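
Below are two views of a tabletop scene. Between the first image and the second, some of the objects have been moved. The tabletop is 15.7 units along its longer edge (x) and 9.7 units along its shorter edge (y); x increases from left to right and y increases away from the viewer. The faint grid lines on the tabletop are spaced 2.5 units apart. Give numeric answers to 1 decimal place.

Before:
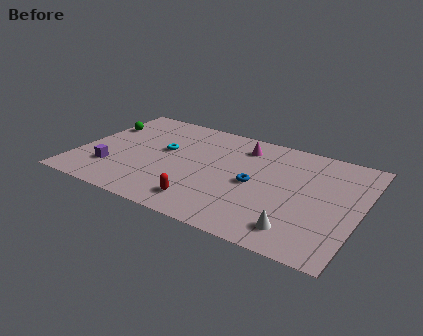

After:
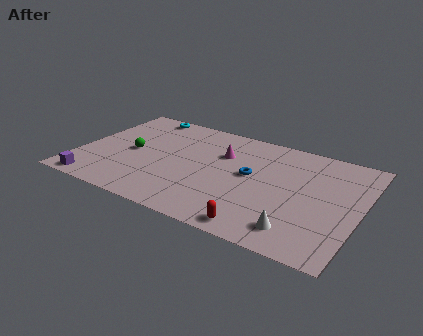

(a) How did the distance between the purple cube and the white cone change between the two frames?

+0.7

Before: roughly 10.6 units apart; after: 11.3. That's 0.7 units further apart.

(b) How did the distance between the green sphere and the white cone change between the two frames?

-2.7

They were about 12.9 units apart before and 10.2 after — 2.7 units closer together.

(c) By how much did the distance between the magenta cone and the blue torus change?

-1.2

Before: roughly 3.4 units apart; after: 2.2. That's 1.2 units closer together.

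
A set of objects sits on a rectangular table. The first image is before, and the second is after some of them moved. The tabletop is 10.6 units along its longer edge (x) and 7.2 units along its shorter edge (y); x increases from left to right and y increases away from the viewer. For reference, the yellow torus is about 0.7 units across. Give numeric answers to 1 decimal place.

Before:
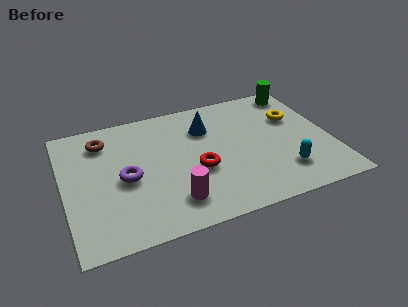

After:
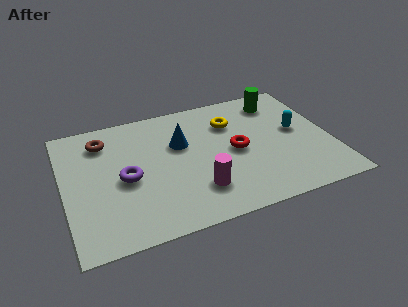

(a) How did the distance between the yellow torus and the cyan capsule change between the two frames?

-0.3

The distance was about 3.1 in the first image and 2.8 in the second, so they moved 0.3 units closer together.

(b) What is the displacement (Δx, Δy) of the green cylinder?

(-0.9, -0.4)

The green cylinder started near (9.7, 6.3) and ended near (8.8, 5.9).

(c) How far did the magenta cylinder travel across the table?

1.0

The magenta cylinder was near (4.1, 1.5) before and (5.1, 1.8) after, so it travelled √(1.0² + 0.3²) ≈ 1.0 units.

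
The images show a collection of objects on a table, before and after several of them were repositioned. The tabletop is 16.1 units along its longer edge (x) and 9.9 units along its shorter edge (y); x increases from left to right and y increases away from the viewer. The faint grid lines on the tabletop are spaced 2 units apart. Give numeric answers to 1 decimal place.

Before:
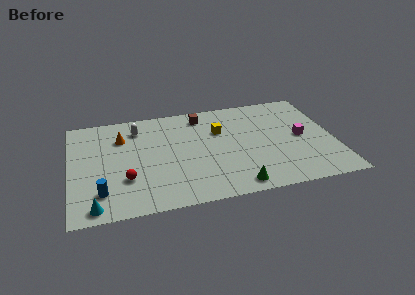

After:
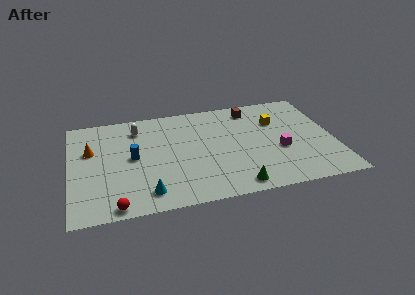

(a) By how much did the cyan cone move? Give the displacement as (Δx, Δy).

(3.1, 0.6)

The cyan cone was at about (1.4, 1.0) and moved to about (4.5, 1.6).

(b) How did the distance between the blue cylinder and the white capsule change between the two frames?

-3.4

They were about 6.2 units apart before and 2.8 after — 3.4 units closer together.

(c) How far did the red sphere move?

2.4

The red sphere moved from about (3.3, 3.1) to (2.6, 0.8), a distance of √(0.7² + 2.3²) ≈ 2.4.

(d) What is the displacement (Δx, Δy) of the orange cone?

(-1.9, -0.9)

The orange cone started near (3.2, 7.2) and ended near (1.3, 6.3).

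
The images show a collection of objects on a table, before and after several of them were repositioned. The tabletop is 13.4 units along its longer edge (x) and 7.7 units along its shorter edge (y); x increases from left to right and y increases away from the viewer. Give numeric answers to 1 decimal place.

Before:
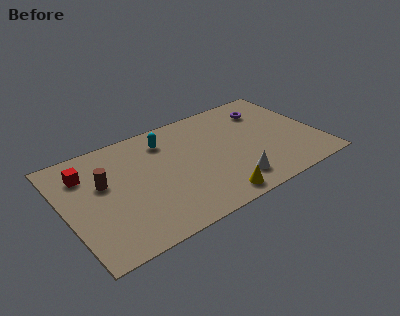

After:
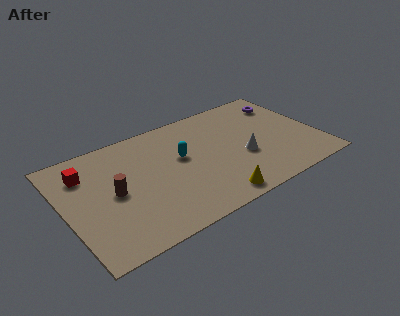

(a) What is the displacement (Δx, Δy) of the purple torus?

(1.1, 0.1)

The purple torus was at about (11.1, 5.9) and moved to about (12.2, 6.0).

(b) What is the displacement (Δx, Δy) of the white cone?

(0.9, 1.5)

The white cone was at about (8.4, 1.5) and moved to about (9.3, 3.0).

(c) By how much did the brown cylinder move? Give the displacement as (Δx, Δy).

(0.4, -0.9)

From the two frames, the brown cylinder sits at roughly (2.1, 4.7) before and (2.5, 3.8) after.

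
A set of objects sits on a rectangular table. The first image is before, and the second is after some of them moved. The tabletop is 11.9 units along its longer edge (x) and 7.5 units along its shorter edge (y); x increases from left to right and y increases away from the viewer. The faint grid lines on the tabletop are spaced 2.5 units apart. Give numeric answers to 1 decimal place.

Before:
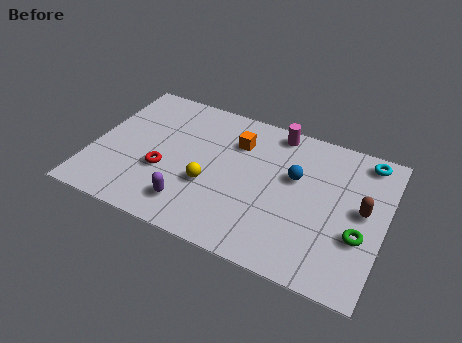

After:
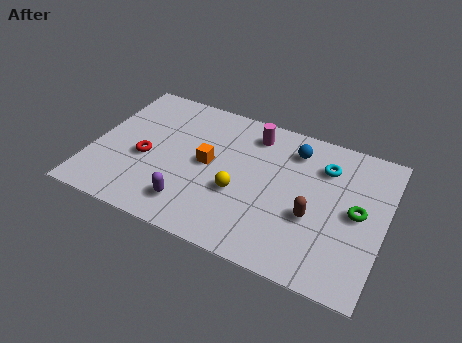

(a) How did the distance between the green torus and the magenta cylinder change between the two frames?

-0.4

Before: roughly 5.5 units apart; after: 5.1. That's 0.4 units closer together.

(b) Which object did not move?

the purple capsule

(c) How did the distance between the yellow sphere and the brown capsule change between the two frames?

-3.2

The distance was about 6.2 in the first image and 3.0 in the second, so they moved 3.2 units closer together.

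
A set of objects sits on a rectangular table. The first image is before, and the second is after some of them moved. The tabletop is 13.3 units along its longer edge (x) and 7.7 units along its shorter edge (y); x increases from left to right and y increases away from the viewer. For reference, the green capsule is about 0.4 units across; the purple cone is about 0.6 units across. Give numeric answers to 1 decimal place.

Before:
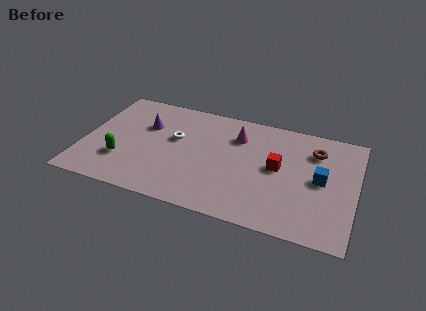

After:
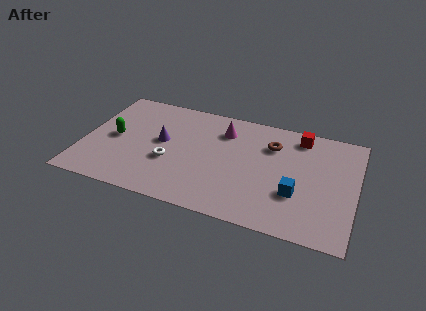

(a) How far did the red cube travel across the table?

2.7

The red cube was near (9.5, 4.1) before and (10.4, 6.6) after, so it travelled √(0.9² + 2.5²) ≈ 2.7 units.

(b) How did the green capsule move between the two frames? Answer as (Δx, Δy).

(-0.5, 1.5)

From the two frames, the green capsule sits at roughly (2.0, 2.3) before and (1.5, 3.8) after.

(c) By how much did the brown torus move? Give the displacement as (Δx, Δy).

(-2.1, -0.2)

The brown torus was at about (11.2, 5.8) and moved to about (9.1, 5.6).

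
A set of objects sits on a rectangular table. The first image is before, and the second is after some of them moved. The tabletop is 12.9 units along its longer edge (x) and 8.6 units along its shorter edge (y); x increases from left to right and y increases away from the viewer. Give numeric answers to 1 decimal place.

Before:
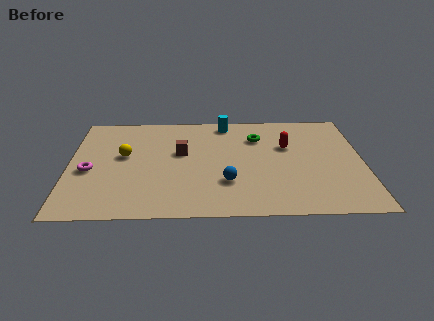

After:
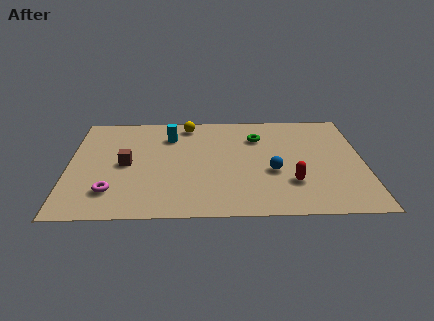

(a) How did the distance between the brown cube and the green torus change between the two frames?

+2.6

They were about 3.6 units apart before and 6.2 after — 2.6 units further apart.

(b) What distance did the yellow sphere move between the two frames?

3.8

The yellow sphere moved from about (2.4, 4.9) to (5.2, 7.5), a distance of √(2.8² + 2.6²) ≈ 3.8.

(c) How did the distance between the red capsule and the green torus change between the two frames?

+2.5

The distance was about 1.5 in the first image and 4.0 in the second, so they moved 2.5 units further apart.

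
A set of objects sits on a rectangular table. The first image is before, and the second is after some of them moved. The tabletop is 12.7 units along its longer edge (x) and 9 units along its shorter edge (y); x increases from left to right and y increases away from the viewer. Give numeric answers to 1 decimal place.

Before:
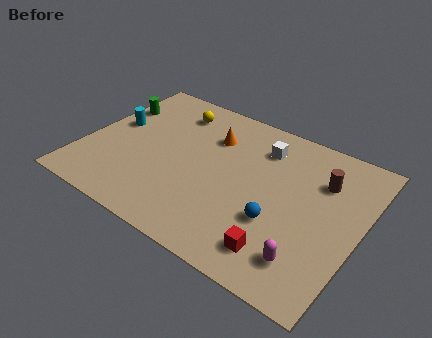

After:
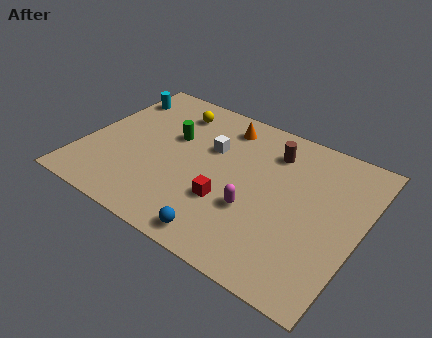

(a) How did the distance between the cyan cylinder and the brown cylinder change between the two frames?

-2.2

The distance was about 9.7 in the first image and 7.5 in the second, so they moved 2.2 units closer together.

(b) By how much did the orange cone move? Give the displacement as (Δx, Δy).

(0.4, 1.0)

The orange cone started near (5.5, 6.5) and ended near (5.9, 7.5).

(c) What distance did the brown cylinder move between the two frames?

2.5

The brown cylinder was near (10.7, 6.4) before and (8.3, 7.0) after, so it travelled √(2.4² + 0.6²) ≈ 2.5 units.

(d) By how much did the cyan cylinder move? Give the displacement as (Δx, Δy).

(-0.3, 2.0)

From the two frames, the cyan cylinder sits at roughly (1.1, 5.1) before and (0.8, 7.1) after.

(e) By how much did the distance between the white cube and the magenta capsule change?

-2.4

The distance was about 6.0 in the first image and 3.6 in the second, so they moved 2.4 units closer together.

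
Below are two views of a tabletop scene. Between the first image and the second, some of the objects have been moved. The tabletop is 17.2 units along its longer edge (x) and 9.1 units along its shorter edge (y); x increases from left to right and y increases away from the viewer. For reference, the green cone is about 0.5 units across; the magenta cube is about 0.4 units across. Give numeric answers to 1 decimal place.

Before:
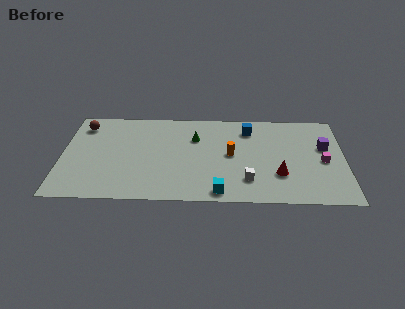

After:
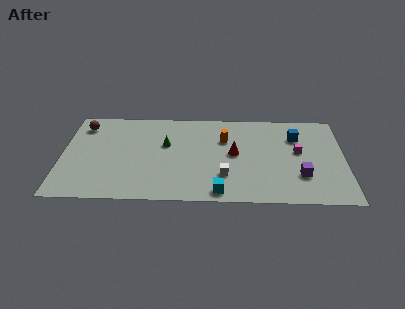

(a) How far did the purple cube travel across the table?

3.3

From (16.0, 5.6) to (14.5, 2.7), the purple cube covered √(1.5² + 2.9²) ≈ 3.3 units.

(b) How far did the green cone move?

1.9

The green cone was near (8.1, 6.3) before and (6.3, 5.6) after, so it travelled √(1.8² + 0.7²) ≈ 1.9 units.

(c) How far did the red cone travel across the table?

3.4

The red cone moved from about (13.2, 2.8) to (10.5, 4.8), a distance of √(2.7² + 2.0²) ≈ 3.4.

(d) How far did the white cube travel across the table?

1.5

The white cube was near (11.3, 2.2) before and (9.9, 2.6) after, so it travelled √(1.4² + 0.4²) ≈ 1.5 units.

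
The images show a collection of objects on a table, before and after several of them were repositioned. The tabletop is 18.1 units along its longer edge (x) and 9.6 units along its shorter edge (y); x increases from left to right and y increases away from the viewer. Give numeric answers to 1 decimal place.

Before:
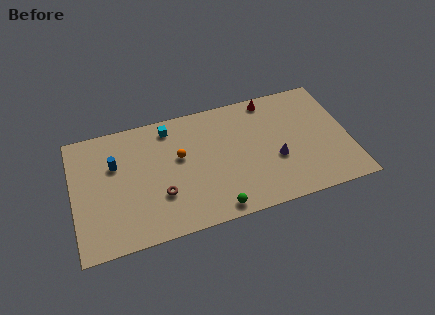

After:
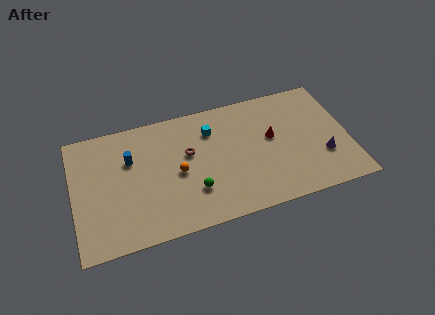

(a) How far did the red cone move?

3.1

From (13.2, 8.6) to (13.1, 5.5), the red cone covered √(0.1² + 3.1²) ≈ 3.1 units.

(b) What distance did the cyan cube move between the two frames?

2.9

The cyan cube was near (6.5, 8.2) before and (9.2, 7.2) after, so it travelled √(2.7² + 1.0²) ≈ 2.9 units.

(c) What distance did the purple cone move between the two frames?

3.2

The purple cone moved from about (13.2, 3.7) to (16.3, 3.1), a distance of √(3.1² + 0.6²) ≈ 3.2.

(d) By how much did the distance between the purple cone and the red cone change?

-0.9

They were about 4.9 units apart before and 4.0 after — 0.9 units closer together.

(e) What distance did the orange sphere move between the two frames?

1.2

The orange sphere moved from about (7.0, 5.7) to (6.8, 4.5), a distance of √(0.2² + 1.2²) ≈ 1.2.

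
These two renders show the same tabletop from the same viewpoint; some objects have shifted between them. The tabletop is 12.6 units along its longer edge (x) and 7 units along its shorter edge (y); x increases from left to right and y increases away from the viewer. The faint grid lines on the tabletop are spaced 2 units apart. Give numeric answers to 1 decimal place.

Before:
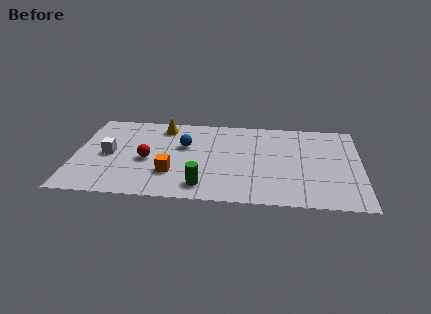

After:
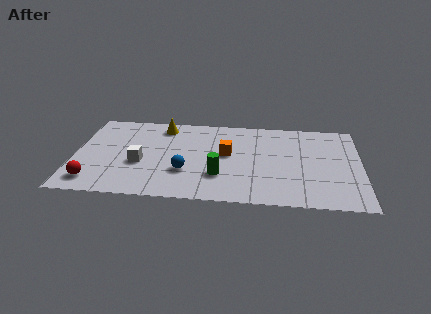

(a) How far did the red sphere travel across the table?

3.0

The red sphere was near (3.2, 3.1) before and (0.9, 1.2) after, so it travelled √(2.3² + 1.9²) ≈ 3.0 units.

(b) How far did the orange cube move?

3.0

The orange cube moved from about (4.3, 2.1) to (6.7, 3.9), a distance of √(2.4² + 1.8²) ≈ 3.0.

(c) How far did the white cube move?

1.5

The white cube moved from about (1.5, 3.4) to (2.9, 2.8), a distance of √(1.4² + 0.6²) ≈ 1.5.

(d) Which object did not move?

the yellow cone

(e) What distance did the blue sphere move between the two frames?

2.1

The blue sphere moved from about (4.8, 4.4) to (4.9, 2.3), a distance of √(0.1² + 2.1²) ≈ 2.1.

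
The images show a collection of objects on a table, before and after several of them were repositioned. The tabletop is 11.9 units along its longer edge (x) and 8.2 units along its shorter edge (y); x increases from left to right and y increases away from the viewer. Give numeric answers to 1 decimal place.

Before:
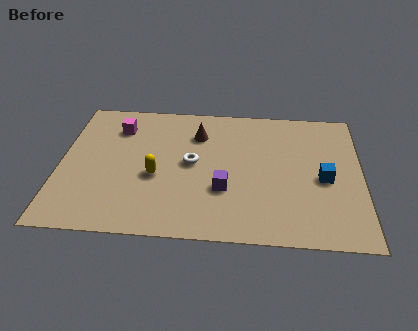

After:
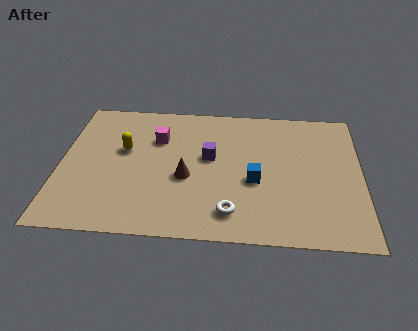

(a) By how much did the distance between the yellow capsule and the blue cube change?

-1.2

The distance was about 6.6 in the first image and 5.4 in the second, so they moved 1.2 units closer together.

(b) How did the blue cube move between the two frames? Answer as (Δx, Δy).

(-2.7, -0.3)

From the two frames, the blue cube sits at roughly (10.4, 3.7) before and (7.7, 3.4) after.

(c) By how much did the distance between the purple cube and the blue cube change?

-1.8

They were about 4.0 units apart before and 2.2 after — 1.8 units closer together.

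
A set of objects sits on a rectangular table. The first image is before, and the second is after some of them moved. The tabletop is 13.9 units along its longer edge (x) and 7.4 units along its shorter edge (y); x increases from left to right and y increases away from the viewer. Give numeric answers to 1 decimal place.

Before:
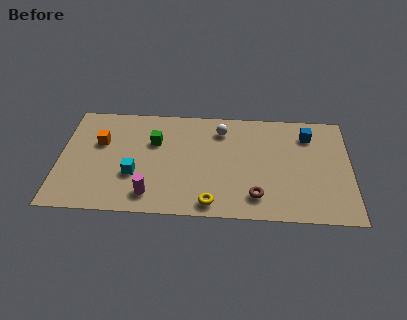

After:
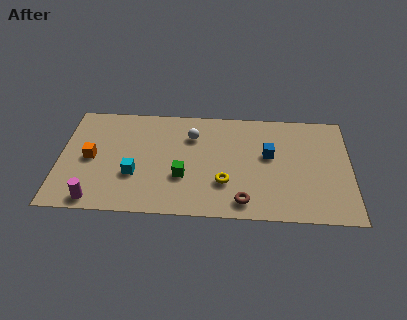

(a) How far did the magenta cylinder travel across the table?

2.6

From (4.4, 1.3) to (1.8, 0.8), the magenta cylinder covered √(2.6² + 0.5²) ≈ 2.6 units.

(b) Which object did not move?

the cyan cube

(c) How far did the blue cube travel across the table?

2.4

From (11.9, 5.8) to (10.0, 4.3), the blue cube covered √(1.9² + 1.5²) ≈ 2.4 units.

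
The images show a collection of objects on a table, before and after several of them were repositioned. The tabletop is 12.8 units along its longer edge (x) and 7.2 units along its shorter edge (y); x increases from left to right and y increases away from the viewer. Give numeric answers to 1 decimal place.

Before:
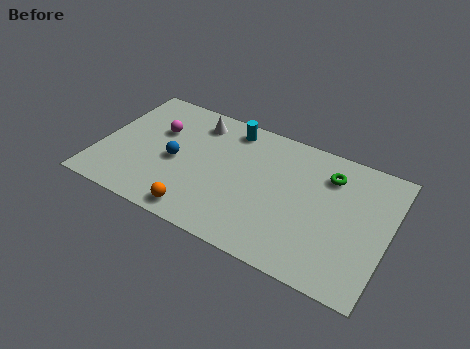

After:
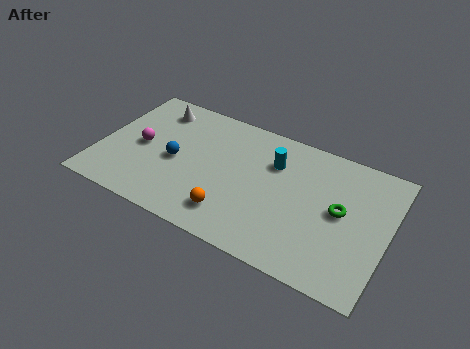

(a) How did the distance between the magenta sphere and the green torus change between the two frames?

+1.3

Before: roughly 7.6 units apart; after: 8.9. That's 1.3 units further apart.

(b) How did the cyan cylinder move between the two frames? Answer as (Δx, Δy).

(2.1, -1.1)

From the two frames, the cyan cylinder sits at roughly (5.5, 6.2) before and (7.6, 5.1) after.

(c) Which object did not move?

the blue sphere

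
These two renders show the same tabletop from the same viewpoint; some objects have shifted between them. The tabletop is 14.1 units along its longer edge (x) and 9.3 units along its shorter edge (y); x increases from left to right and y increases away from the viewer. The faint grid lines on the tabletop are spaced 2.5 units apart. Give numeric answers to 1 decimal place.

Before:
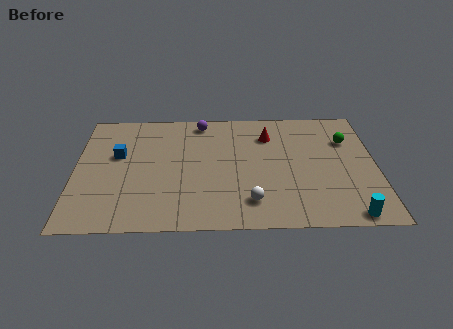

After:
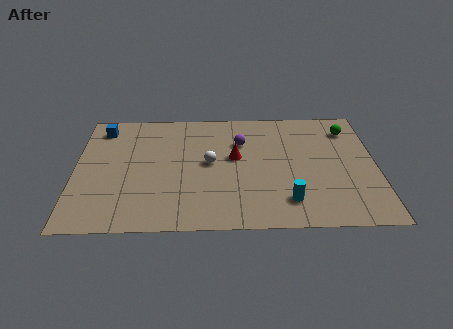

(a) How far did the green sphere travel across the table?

0.9

From (12.8, 6.5) to (12.9, 7.4), the green sphere covered √(0.1² + 0.9²) ≈ 0.9 units.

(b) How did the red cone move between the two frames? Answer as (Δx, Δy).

(-1.6, -1.7)

The red cone started near (9.1, 7.0) and ended near (7.5, 5.3).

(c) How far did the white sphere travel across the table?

3.6

From (8.2, 1.9) to (6.3, 4.9), the white sphere covered √(1.9² + 3.0²) ≈ 3.6 units.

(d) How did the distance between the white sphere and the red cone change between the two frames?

-3.9

They were about 5.2 units apart before and 1.3 after — 3.9 units closer together.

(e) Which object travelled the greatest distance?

the white sphere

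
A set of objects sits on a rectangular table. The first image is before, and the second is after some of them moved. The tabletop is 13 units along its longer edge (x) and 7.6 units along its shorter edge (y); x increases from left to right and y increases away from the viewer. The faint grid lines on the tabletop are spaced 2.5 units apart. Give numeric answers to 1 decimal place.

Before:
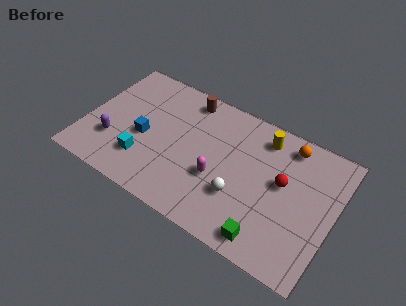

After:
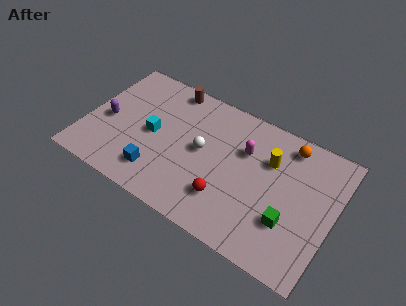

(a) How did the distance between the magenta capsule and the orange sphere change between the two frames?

-2.3

Before: roughly 4.8 units apart; after: 2.5. That's 2.3 units closer together.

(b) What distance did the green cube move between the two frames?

1.7

The green cube moved from about (10.0, 1.0) to (10.9, 2.4), a distance of √(0.9² + 1.4²) ≈ 1.7.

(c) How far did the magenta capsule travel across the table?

2.5

The magenta capsule was near (7.1, 2.9) before and (8.2, 5.1) after, so it travelled √(1.1² + 2.2²) ≈ 2.5 units.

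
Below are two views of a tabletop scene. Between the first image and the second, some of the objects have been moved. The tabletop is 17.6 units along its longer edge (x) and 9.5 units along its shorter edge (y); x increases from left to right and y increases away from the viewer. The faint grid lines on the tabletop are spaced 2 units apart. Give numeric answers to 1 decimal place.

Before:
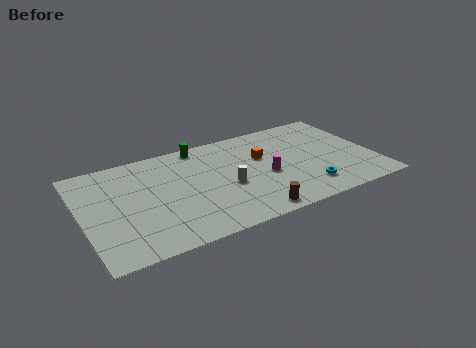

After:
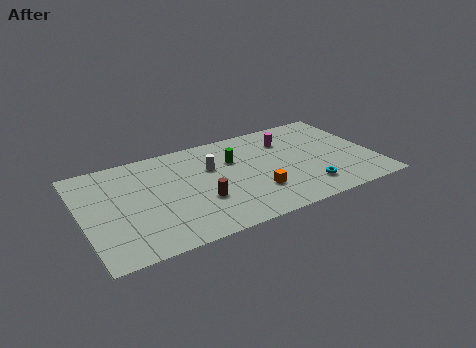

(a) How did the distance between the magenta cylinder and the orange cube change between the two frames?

+3.1

Before: roughly 1.9 units apart; after: 5.0. That's 3.1 units further apart.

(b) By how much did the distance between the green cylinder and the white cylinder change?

-3.3

Before: roughly 4.7 units apart; after: 1.4. That's 3.3 units closer together.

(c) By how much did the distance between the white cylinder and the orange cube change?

+1.0

Before: roughly 3.1 units apart; after: 4.1. That's 1.0 units further apart.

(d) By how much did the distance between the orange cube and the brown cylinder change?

-1.9

The distance was about 5.2 in the first image and 3.3 in the second, so they moved 1.9 units closer together.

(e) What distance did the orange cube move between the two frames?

3.3

The orange cube moved from about (11.0, 6.0) to (10.2, 2.8), a distance of √(0.8² + 3.2²) ≈ 3.3.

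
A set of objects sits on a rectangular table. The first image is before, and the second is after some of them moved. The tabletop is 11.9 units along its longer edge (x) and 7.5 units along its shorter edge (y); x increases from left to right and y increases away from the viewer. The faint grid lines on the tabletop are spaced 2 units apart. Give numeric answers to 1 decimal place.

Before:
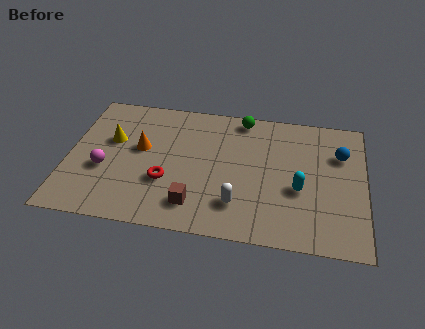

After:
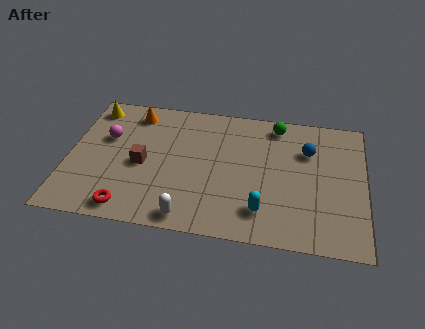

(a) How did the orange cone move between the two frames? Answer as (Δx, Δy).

(-0.4, 2.0)

From the two frames, the orange cone sits at roughly (2.9, 4.3) before and (2.5, 6.3) after.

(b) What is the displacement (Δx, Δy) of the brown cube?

(-2.2, 1.9)

The brown cube started near (5.2, 1.5) and ended near (3.0, 3.4).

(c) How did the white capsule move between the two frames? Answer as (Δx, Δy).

(-1.9, -1.0)

The white capsule started near (6.9, 1.8) and ended near (5.0, 0.8).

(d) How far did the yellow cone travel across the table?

2.0

The yellow cone was near (1.7, 4.6) before and (0.8, 6.4) after, so it travelled √(0.9² + 1.8²) ≈ 2.0 units.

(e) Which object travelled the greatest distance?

the brown cube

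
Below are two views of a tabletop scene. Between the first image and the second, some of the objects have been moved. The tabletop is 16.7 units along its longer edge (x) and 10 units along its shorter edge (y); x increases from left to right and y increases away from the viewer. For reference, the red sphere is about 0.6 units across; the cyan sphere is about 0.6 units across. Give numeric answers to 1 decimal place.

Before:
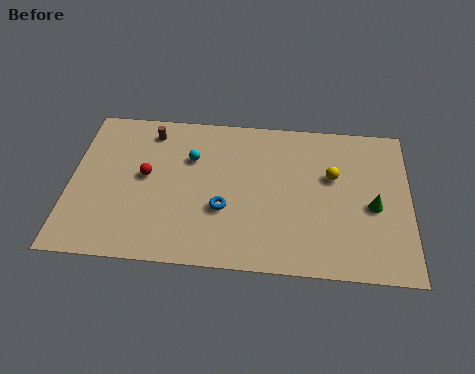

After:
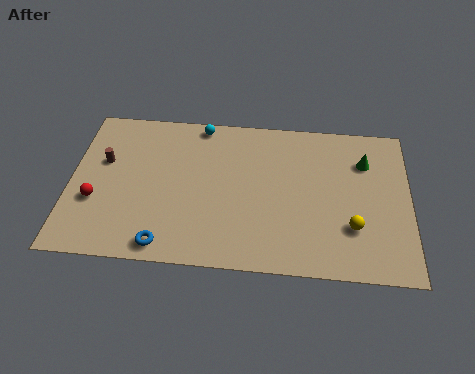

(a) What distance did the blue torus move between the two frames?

3.8

The blue torus was near (7.6, 3.6) before and (4.8, 1.1) after, so it travelled √(2.8² + 2.5²) ≈ 3.8 units.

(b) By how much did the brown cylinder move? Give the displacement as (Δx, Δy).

(-2.2, -2.2)

The brown cylinder was at about (3.8, 8.4) and moved to about (1.6, 6.2).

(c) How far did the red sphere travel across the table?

3.0

The red sphere moved from about (3.7, 5.4) to (1.3, 3.6), a distance of √(2.4² + 1.8²) ≈ 3.0.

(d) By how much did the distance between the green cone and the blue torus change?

+4.2

Before: roughly 7.3 units apart; after: 11.5. That's 4.2 units further apart.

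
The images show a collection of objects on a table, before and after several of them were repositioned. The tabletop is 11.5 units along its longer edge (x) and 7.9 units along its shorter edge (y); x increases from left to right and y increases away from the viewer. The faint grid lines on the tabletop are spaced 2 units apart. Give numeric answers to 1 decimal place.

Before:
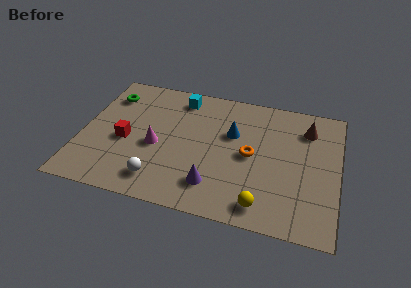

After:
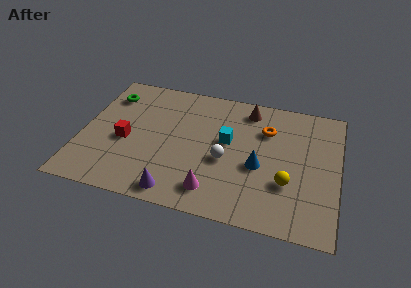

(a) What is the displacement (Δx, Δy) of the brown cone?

(-2.7, 0.6)

The brown cone was at about (10.0, 6.1) and moved to about (7.3, 6.7).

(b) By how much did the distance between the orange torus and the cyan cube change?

-2.4

The distance was about 4.4 in the first image and 2.0 in the second, so they moved 2.4 units closer together.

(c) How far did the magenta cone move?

3.4

The magenta cone was near (3.4, 3.4) before and (6.1, 1.4) after, so it travelled √(2.7² + 2.0²) ≈ 3.4 units.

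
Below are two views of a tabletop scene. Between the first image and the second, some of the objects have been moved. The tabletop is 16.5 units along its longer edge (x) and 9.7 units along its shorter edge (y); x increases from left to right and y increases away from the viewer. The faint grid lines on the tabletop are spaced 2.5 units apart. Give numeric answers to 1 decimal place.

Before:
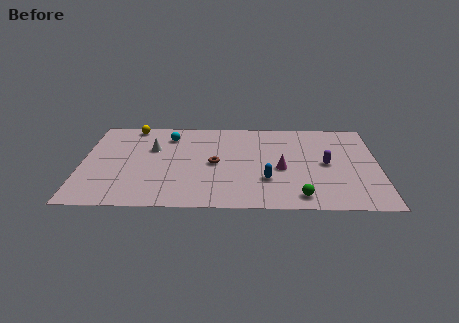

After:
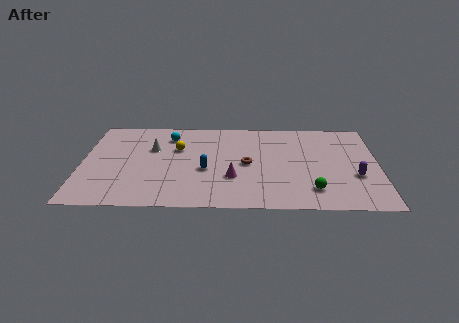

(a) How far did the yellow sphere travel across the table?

3.6

From (2.7, 8.8) to (5.3, 6.3), the yellow sphere covered √(2.6² + 2.5²) ≈ 3.6 units.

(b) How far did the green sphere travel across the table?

1.0

The green sphere was near (12.1, 1.3) before and (12.8, 2.0) after, so it travelled √(0.7² + 0.7²) ≈ 1.0 units.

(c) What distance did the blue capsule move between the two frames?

3.5

The blue capsule was near (10.3, 3.0) before and (6.9, 4.0) after, so it travelled √(3.4² + 1.0²) ≈ 3.5 units.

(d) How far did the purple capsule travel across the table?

2.1

The purple capsule was near (13.6, 4.8) before and (15.2, 3.5) after, so it travelled √(1.6² + 1.3²) ≈ 2.1 units.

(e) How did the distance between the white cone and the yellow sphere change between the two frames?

-1.4

They were about 2.8 units apart before and 1.4 after — 1.4 units closer together.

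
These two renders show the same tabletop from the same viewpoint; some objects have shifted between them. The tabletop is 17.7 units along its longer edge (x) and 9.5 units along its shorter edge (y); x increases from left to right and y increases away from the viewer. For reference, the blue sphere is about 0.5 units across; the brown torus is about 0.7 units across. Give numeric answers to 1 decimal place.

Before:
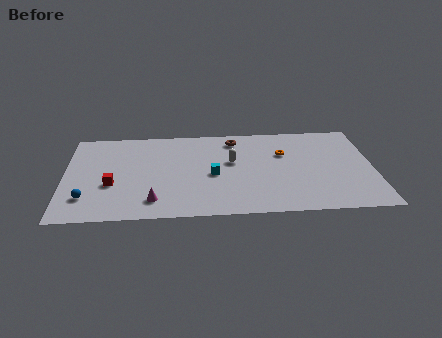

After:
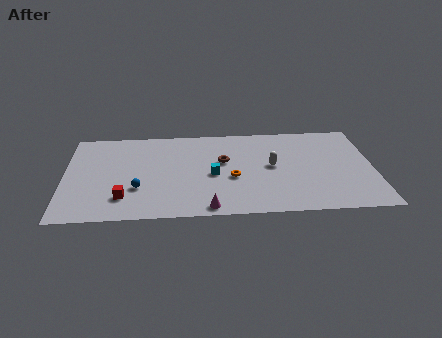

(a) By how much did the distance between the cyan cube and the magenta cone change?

-0.8

They were about 4.2 units apart before and 3.4 after — 0.8 units closer together.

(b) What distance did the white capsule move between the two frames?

2.4

The white capsule was near (9.6, 5.6) before and (11.9, 5.0) after, so it travelled √(2.3² + 0.6²) ≈ 2.4 units.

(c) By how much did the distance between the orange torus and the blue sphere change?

-6.5

They were about 12.0 units apart before and 5.5 after — 6.5 units closer together.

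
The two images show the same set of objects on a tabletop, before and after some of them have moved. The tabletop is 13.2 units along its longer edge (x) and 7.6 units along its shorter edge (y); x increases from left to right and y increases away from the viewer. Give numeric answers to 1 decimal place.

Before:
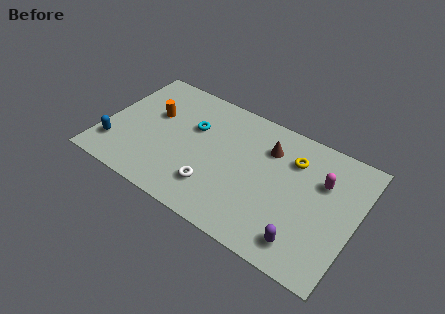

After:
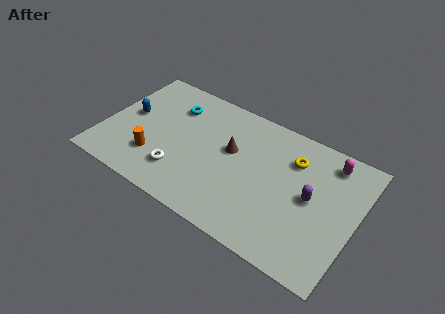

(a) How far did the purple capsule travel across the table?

2.6

The purple capsule was near (10.9, 1.3) before and (10.9, 3.9) after, so it travelled √(0.0² + 2.6²) ≈ 2.6 units.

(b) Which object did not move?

the yellow torus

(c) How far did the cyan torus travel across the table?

1.4

From (4.5, 4.9) to (3.3, 5.7), the cyan torus covered √(1.2² + 0.8²) ≈ 1.4 units.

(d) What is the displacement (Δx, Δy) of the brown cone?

(-1.8, -1.1)

From the two frames, the brown cone sits at roughly (8.4, 5.6) before and (6.6, 4.5) after.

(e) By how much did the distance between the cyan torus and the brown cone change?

-0.5

Before: roughly 4.0 units apart; after: 3.5. That's 0.5 units closer together.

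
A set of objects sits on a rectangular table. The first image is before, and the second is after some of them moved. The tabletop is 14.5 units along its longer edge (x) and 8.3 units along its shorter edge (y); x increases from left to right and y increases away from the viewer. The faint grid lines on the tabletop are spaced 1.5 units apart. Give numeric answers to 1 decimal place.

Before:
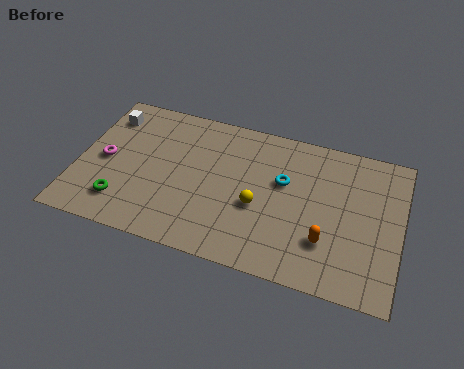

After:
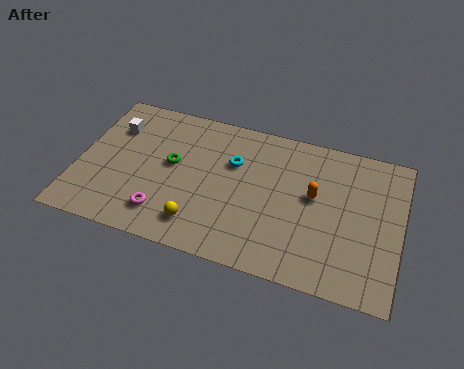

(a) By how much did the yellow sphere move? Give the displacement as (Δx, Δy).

(-2.5, -1.8)

The yellow sphere started near (8.2, 3.4) and ended near (5.7, 1.6).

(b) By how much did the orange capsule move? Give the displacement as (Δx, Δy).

(-0.7, 2.3)

From the two frames, the orange capsule sits at roughly (11.3, 2.4) before and (10.6, 4.7) after.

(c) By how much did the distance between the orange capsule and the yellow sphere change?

+2.5

They were about 3.3 units apart before and 5.8 after — 2.5 units further apart.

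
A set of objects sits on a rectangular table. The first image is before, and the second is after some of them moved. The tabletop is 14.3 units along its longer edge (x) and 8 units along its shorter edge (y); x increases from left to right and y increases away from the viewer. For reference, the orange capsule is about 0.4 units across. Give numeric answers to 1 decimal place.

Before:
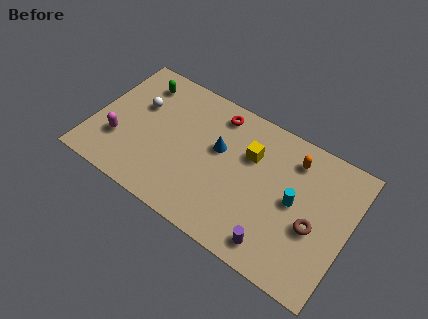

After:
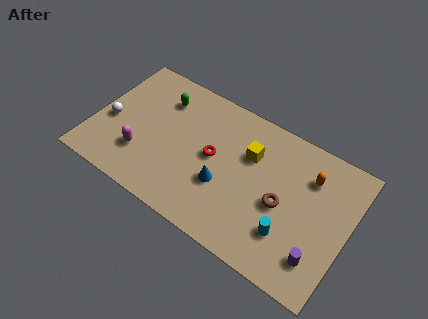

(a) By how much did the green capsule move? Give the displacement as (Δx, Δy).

(1.3, -0.4)

From the two frames, the green capsule sits at roughly (2.1, 6.5) before and (3.4, 6.1) after.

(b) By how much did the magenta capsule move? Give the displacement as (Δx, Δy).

(1.3, -0.2)

From the two frames, the magenta capsule sits at roughly (1.6, 2.5) before and (2.9, 2.3) after.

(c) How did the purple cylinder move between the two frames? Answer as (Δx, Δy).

(2.3, 0.6)

The purple cylinder was at about (10.7, 1.2) and moved to about (13.0, 1.8).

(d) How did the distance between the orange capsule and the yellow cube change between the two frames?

+0.8

They were about 2.5 units apart before and 3.3 after — 0.8 units further apart.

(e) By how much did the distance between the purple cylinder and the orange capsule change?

-1.0

They were about 5.2 units apart before and 4.2 after — 1.0 units closer together.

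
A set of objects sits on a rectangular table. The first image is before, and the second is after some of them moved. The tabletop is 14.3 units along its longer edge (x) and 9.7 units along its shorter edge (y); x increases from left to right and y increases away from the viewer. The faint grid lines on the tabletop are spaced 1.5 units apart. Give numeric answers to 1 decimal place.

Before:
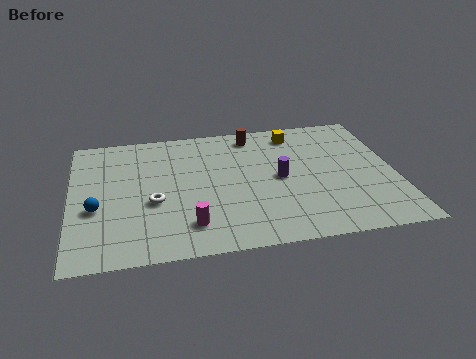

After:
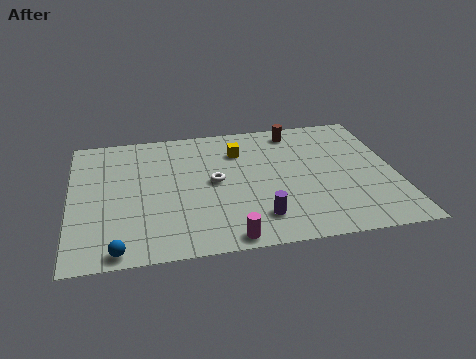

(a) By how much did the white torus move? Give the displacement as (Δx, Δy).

(2.7, 1.1)

The white torus was at about (3.6, 3.9) and moved to about (6.3, 5.0).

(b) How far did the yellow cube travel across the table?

2.8

From (10.1, 8.2) to (7.5, 7.2), the yellow cube covered √(2.6² + 1.0²) ≈ 2.8 units.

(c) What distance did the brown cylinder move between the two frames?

1.9

The brown cylinder moved from about (8.2, 8.4) to (10.1, 8.4), a distance of √(1.9² + 0.0²) ≈ 1.9.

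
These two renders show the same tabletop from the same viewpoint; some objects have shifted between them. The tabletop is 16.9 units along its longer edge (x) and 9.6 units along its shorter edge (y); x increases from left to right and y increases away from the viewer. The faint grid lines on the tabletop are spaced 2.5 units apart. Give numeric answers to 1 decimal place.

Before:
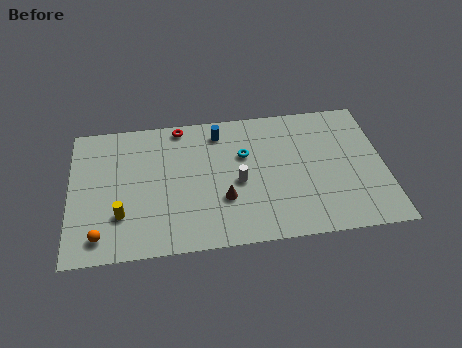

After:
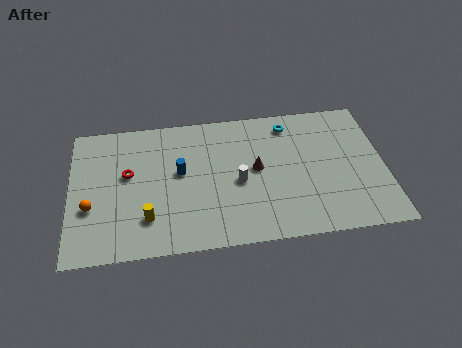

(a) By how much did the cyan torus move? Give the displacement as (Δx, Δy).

(2.5, 1.9)

The cyan torus was at about (9.4, 6.2) and moved to about (11.9, 8.1).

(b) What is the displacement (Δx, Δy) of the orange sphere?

(-0.5, 2.0)

The orange sphere started near (1.6, 1.5) and ended near (1.1, 3.5).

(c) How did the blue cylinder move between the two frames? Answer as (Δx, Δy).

(-2.2, -2.6)

The blue cylinder started near (8.1, 8.0) and ended near (5.9, 5.4).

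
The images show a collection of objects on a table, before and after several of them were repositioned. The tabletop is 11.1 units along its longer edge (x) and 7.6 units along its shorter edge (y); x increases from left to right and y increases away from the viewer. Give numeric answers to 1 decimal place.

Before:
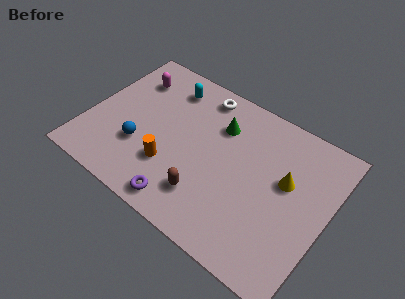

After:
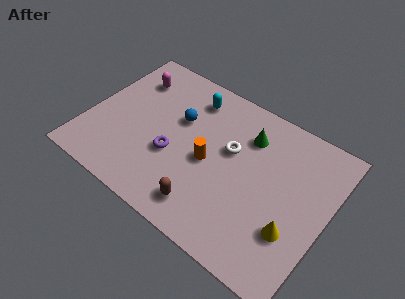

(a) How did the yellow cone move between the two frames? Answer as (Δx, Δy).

(0.7, -2.1)

The yellow cone started near (9.1, 4.5) and ended near (9.8, 2.4).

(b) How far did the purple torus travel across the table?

2.2

The purple torus moved from about (5.0, 0.9) to (4.1, 2.9), a distance of √(0.9² + 2.0²) ≈ 2.2.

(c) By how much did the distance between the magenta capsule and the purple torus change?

-2.1

They were about 6.0 units apart before and 3.9 after — 2.1 units closer together.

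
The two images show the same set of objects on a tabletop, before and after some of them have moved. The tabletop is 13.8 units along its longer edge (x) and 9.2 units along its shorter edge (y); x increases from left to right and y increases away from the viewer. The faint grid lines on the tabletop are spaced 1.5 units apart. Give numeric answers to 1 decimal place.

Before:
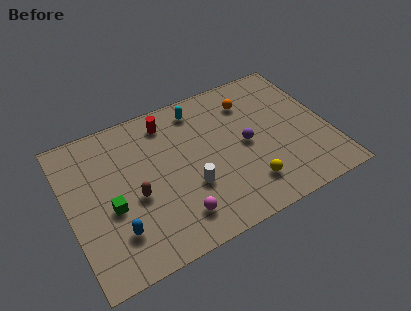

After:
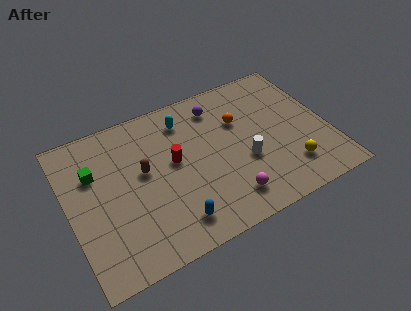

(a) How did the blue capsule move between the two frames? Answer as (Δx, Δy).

(2.9, -0.7)

The blue capsule was at about (2.2, 2.3) and moved to about (5.1, 1.6).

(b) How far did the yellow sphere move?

2.3

The yellow sphere was near (9.1, 2.0) before and (11.4, 2.1) after, so it travelled √(2.3² + 0.1²) ≈ 2.3 units.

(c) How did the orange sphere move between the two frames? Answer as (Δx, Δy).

(-0.7, -1.0)

From the two frames, the orange sphere sits at roughly (10.0, 7.1) before and (9.3, 6.1) after.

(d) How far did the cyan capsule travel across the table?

0.9

The cyan capsule was near (7.3, 7.8) before and (6.5, 7.4) after, so it travelled √(0.8² + 0.4²) ≈ 0.9 units.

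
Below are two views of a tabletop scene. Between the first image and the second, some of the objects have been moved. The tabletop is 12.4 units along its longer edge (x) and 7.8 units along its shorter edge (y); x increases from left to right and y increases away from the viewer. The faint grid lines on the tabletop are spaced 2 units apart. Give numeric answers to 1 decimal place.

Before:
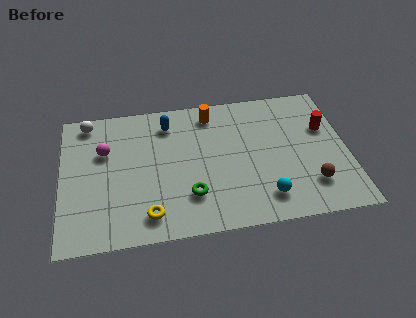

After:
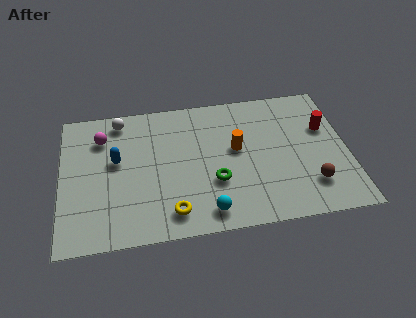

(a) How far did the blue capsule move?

2.9

From (4.7, 6.3) to (2.4, 4.5), the blue capsule covered √(2.3² + 1.8²) ≈ 2.9 units.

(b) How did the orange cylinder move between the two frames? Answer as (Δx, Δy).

(1.0, -2.2)

The orange cylinder started near (6.6, 6.6) and ended near (7.6, 4.4).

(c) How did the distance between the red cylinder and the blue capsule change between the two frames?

+2.2

Before: roughly 6.9 units apart; after: 9.1. That's 2.2 units further apart.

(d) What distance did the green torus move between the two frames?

1.3

From (5.5, 2.1) to (6.6, 2.7), the green torus covered √(1.1² + 0.6²) ≈ 1.3 units.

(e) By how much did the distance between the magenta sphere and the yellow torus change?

+1.2

Before: roughly 4.2 units apart; after: 5.4. That's 1.2 units further apart.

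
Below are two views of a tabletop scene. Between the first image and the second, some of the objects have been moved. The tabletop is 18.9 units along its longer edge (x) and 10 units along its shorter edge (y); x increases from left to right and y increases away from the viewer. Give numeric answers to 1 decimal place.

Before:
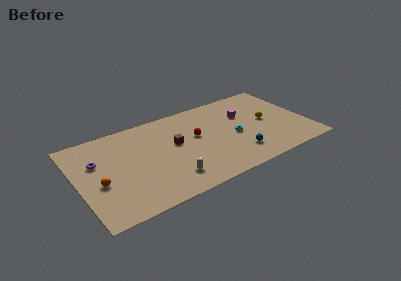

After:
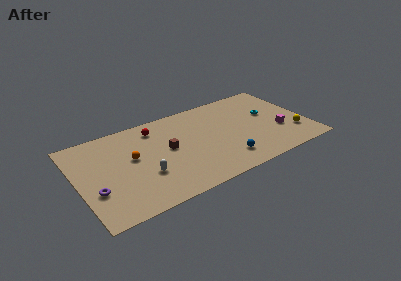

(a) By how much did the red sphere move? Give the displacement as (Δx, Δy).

(-3.1, 2.4)

The red sphere was at about (9.8, 5.8) and moved to about (6.7, 8.2).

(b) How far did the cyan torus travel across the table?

3.4

The cyan torus was near (12.9, 4.5) before and (16.0, 5.9) after, so it travelled √(3.1² + 1.4²) ≈ 3.4 units.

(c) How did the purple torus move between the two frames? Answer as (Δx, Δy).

(-0.5, -3.1)

From the two frames, the purple torus sits at roughly (1.7, 6.5) before and (1.2, 3.4) after.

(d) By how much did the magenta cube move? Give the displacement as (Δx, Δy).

(2.5, -3.1)

From the two frames, the magenta cube sits at roughly (14.0, 6.6) before and (16.5, 3.5) after.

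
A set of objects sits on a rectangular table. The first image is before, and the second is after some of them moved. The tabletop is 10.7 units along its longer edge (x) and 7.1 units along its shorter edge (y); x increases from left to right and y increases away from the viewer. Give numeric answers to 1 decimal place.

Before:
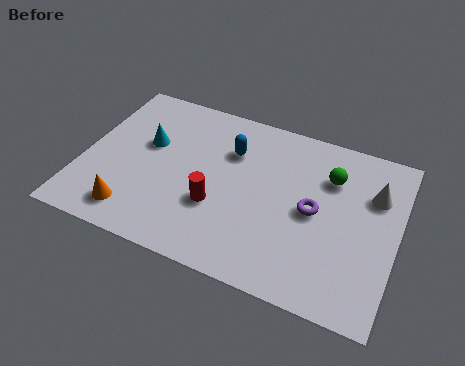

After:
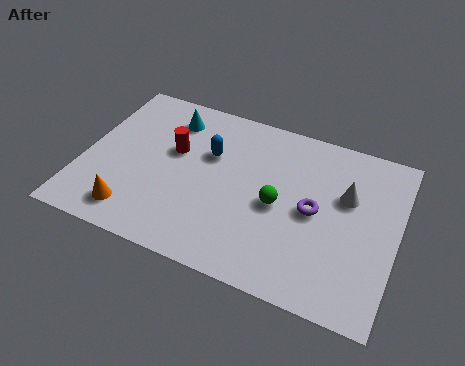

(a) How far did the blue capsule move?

0.8

From (4.9, 5.0) to (4.2, 4.6), the blue capsule covered √(0.7² + 0.4²) ≈ 0.8 units.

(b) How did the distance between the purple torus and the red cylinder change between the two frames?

+1.6

Before: roughly 3.4 units apart; after: 5.0. That's 1.6 units further apart.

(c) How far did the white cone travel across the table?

1.0

The white cone was near (9.8, 4.9) before and (8.9, 4.5) after, so it travelled √(0.9² + 0.4²) ≈ 1.0 units.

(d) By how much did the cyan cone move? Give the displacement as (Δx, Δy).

(0.6, 1.4)

The cyan cone started near (2.1, 4.3) and ended near (2.7, 5.7).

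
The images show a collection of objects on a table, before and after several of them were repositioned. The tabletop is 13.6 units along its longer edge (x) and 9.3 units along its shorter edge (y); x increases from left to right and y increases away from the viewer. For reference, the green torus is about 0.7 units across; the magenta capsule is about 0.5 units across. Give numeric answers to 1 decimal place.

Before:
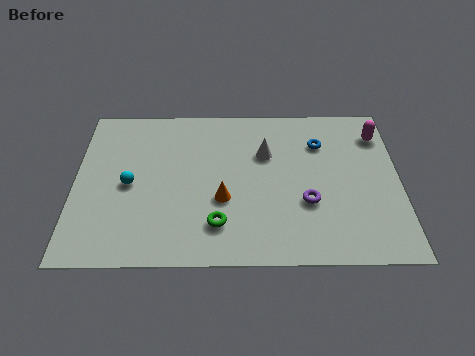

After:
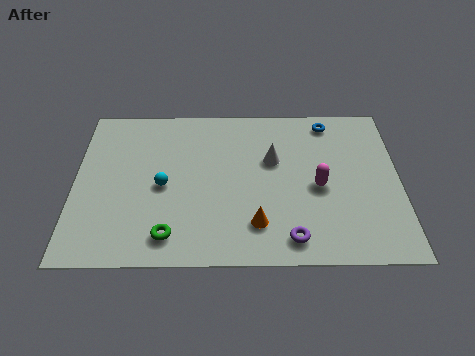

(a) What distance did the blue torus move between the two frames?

1.4

The blue torus was near (10.3, 6.8) before and (10.7, 8.1) after, so it travelled √(0.4² + 1.3²) ≈ 1.4 units.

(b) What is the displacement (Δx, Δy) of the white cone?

(0.3, -0.4)

The white cone started near (8.0, 6.2) and ended near (8.3, 5.8).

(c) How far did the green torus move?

2.1

From (6.0, 2.1) to (4.0, 1.5), the green torus covered √(2.0² + 0.6²) ≈ 2.1 units.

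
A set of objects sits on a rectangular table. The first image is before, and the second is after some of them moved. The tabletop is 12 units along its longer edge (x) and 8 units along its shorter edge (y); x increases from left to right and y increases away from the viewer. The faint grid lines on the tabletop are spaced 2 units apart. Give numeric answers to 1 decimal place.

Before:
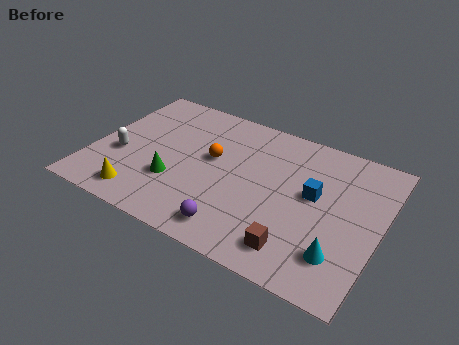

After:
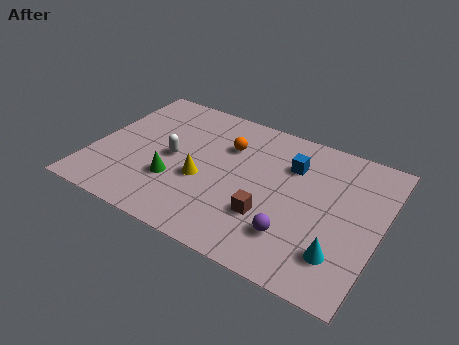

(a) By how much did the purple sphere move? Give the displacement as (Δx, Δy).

(2.3, 0.8)

The purple sphere started near (6.4, 1.2) and ended near (8.7, 2.0).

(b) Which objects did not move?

the cyan cone and the green cone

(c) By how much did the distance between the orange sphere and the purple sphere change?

+1.2

Before: roughly 3.7 units apart; after: 4.9. That's 1.2 units further apart.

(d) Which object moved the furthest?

the yellow cone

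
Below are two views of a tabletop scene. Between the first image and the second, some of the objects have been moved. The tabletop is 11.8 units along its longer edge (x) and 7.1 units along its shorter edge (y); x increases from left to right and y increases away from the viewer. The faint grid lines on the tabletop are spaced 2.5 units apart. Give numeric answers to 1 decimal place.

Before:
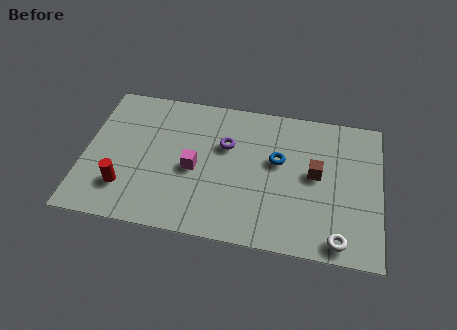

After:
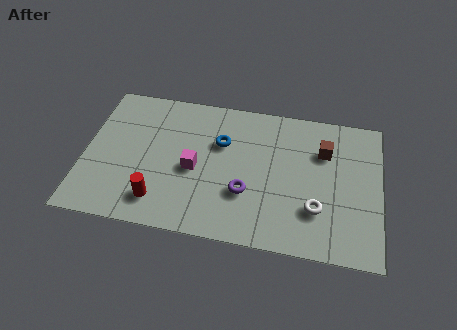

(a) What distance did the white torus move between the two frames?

1.6

The white torus was near (10.2, 0.8) before and (9.3, 2.1) after, so it travelled √(0.9² + 1.3²) ≈ 1.6 units.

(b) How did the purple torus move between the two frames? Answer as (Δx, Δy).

(0.9, -2.2)

The purple torus was at about (5.6, 4.6) and moved to about (6.5, 2.4).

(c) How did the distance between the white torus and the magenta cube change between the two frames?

-1.3

Before: roughly 6.3 units apart; after: 5.0. That's 1.3 units closer together.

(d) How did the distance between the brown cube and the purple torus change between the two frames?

+0.3

They were about 3.7 units apart before and 4.0 after — 0.3 units further apart.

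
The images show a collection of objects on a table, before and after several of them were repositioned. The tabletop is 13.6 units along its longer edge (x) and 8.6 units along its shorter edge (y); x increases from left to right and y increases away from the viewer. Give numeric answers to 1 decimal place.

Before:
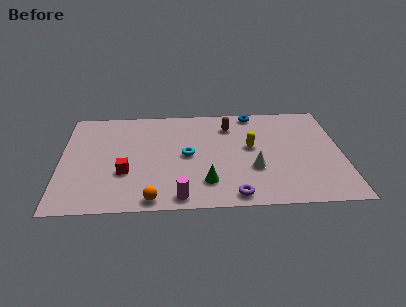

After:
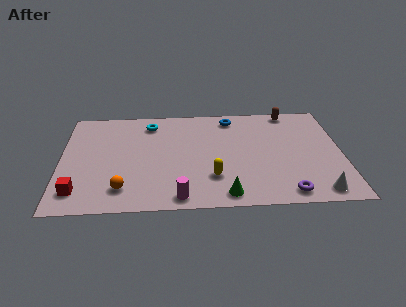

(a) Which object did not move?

the magenta cylinder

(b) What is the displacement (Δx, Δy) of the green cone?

(0.9, -1.0)

The green cone was at about (7.0, 2.0) and moved to about (7.9, 1.0).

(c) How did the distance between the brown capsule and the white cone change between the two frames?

+3.0

They were about 3.9 units apart before and 6.9 after — 3.0 units further apart.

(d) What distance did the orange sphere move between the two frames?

1.7

The orange sphere was near (4.4, 0.8) before and (3.0, 1.7) after, so it travelled √(1.4² + 0.9²) ≈ 1.7 units.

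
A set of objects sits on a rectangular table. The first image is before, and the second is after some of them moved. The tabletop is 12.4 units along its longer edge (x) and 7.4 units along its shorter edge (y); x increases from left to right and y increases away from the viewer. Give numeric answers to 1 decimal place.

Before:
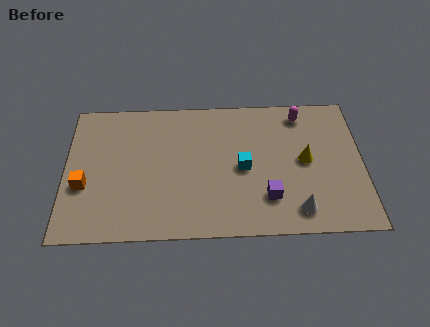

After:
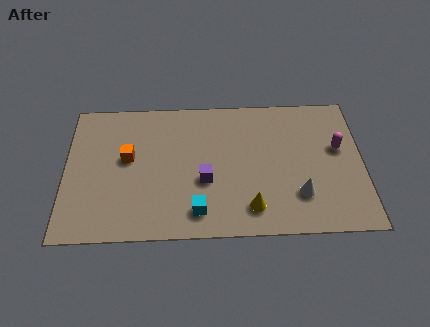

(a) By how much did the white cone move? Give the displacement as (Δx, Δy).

(0.1, 0.8)

The white cone was at about (9.6, 1.2) and moved to about (9.7, 2.0).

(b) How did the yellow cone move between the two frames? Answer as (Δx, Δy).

(-2.3, -2.4)

The yellow cone started near (10.0, 3.8) and ended near (7.7, 1.4).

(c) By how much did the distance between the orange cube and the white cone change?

-1.5

The distance was about 8.9 in the first image and 7.4 in the second, so they moved 1.5 units closer together.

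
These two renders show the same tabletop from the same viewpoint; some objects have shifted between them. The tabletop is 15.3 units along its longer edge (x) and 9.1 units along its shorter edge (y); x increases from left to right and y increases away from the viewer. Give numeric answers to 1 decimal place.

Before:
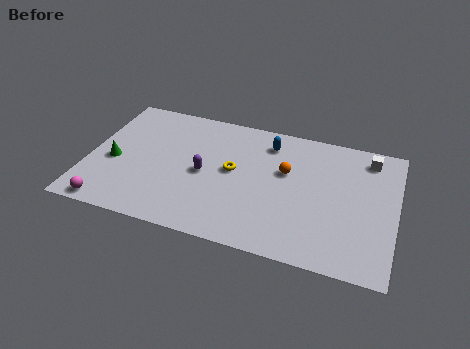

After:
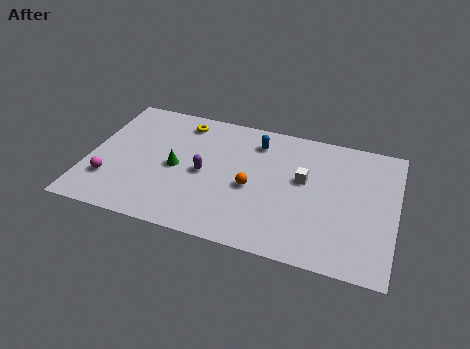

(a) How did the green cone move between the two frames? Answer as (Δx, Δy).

(3.1, 0.4)

The green cone started near (1.3, 3.9) and ended near (4.4, 4.3).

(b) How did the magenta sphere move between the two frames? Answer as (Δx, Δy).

(-0.2, 1.7)

The magenta sphere started near (1.4, 0.8) and ended near (1.2, 2.5).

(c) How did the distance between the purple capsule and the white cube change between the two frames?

-3.7

Before: roughly 8.7 units apart; after: 5.0. That's 3.7 units closer together.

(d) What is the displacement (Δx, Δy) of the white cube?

(-3.1, -2.4)

The white cube was at about (13.8, 7.7) and moved to about (10.7, 5.3).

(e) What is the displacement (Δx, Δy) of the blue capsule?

(-0.6, -0.1)

From the two frames, the blue capsule sits at roughly (8.8, 7.4) before and (8.2, 7.3) after.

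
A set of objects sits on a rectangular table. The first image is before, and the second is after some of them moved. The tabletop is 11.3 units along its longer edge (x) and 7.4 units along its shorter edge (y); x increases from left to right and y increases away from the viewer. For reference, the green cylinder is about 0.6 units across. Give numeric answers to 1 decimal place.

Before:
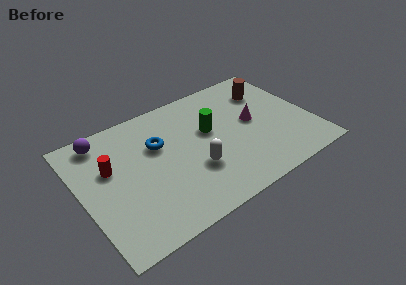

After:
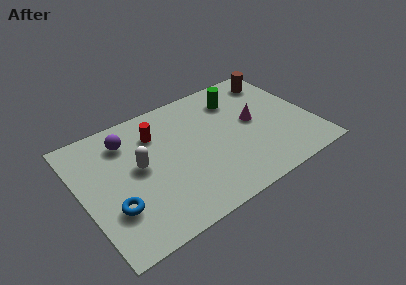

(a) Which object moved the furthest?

the blue torus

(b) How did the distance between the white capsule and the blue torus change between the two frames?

-0.4

The distance was about 2.7 in the first image and 2.3 in the second, so they moved 0.4 units closer together.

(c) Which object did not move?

the magenta cone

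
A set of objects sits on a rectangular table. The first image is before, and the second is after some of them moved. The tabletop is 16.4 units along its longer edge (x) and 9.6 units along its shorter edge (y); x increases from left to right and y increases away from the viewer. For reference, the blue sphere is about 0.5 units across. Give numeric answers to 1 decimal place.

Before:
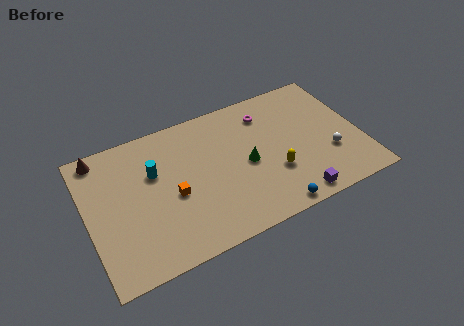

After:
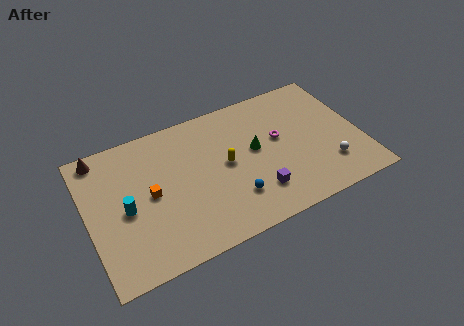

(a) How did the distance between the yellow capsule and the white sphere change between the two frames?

+3.0

The distance was about 3.4 in the first image and 6.4 in the second, so they moved 3.0 units further apart.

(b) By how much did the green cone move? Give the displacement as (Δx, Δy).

(0.6, 0.8)

The green cone started near (9.5, 4.5) and ended near (10.1, 5.3).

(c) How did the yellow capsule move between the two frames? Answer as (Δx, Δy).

(-2.7, 1.8)

The yellow capsule started near (11.0, 3.2) and ended near (8.3, 5.0).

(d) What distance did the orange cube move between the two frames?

1.4

The orange cube was near (5.0, 4.2) before and (3.7, 4.8) after, so it travelled √(1.3² + 0.6²) ≈ 1.4 units.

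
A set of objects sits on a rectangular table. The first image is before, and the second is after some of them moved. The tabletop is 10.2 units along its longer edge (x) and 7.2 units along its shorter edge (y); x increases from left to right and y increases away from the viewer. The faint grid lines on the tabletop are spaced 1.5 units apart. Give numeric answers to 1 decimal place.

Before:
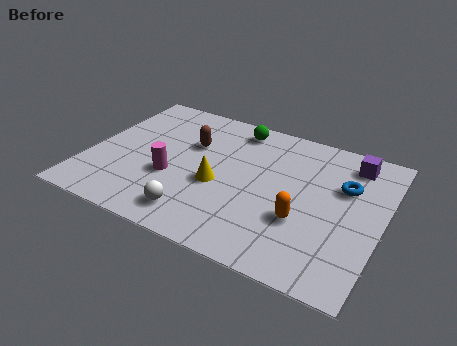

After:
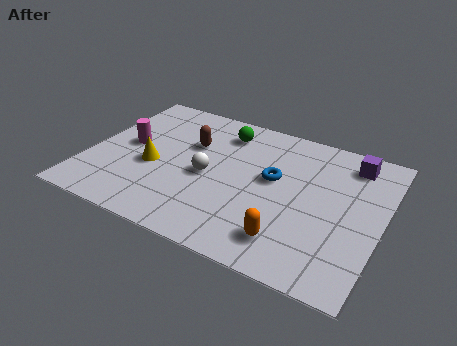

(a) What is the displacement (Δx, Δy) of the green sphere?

(-0.4, -0.4)

From the two frames, the green sphere sits at roughly (4.8, 6.2) before and (4.4, 5.8) after.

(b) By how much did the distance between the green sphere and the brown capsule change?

-0.6

Before: roughly 2.1 units apart; after: 1.5. That's 0.6 units closer together.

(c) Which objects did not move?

the purple cube and the brown capsule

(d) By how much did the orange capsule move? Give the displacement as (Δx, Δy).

(-0.3, -1.1)

The orange capsule was at about (7.6, 2.5) and moved to about (7.3, 1.4).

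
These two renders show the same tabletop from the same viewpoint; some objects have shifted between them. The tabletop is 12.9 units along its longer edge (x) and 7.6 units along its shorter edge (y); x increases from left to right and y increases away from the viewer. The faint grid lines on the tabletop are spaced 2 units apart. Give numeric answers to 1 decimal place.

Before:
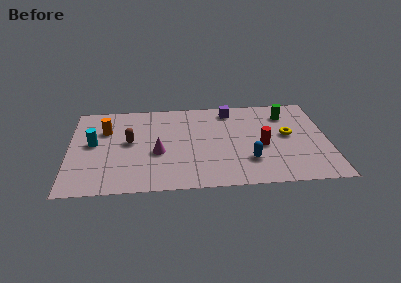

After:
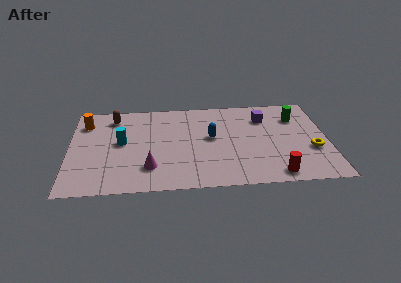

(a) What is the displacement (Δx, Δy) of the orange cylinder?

(-1.0, 0.7)

The orange cylinder was at about (1.8, 5.2) and moved to about (0.8, 5.9).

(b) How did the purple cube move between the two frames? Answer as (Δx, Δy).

(1.7, -0.8)

From the two frames, the purple cube sits at roughly (8.1, 6.5) before and (9.8, 5.7) after.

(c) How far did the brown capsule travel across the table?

2.3

The brown capsule moved from about (3.0, 4.1) to (2.2, 6.3), a distance of √(0.8² + 2.2²) ≈ 2.3.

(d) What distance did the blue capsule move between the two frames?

2.8

The blue capsule moved from about (8.9, 2.1) to (7.1, 4.2), a distance of √(1.8² + 2.1²) ≈ 2.8.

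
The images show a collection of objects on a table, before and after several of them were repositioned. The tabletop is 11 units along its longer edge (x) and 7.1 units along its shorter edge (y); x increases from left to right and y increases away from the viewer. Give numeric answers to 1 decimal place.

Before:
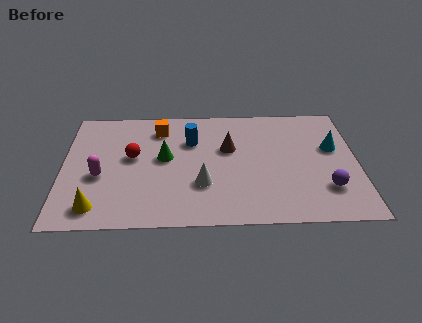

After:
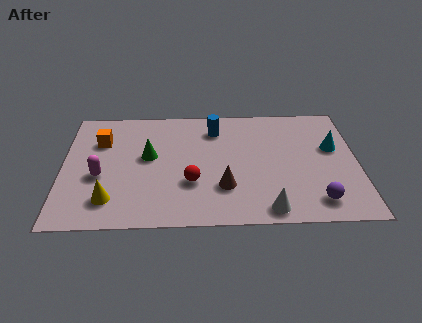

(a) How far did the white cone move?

2.8

The white cone moved from about (5.2, 2.3) to (7.6, 0.8), a distance of √(2.4² + 1.5²) ≈ 2.8.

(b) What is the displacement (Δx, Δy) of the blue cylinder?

(0.9, 0.7)

From the two frames, the blue cylinder sits at roughly (4.8, 4.9) before and (5.7, 5.6) after.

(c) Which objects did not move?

the cyan cone and the magenta capsule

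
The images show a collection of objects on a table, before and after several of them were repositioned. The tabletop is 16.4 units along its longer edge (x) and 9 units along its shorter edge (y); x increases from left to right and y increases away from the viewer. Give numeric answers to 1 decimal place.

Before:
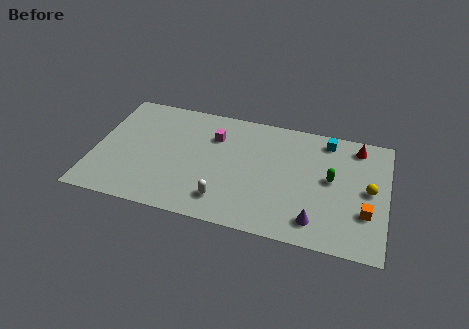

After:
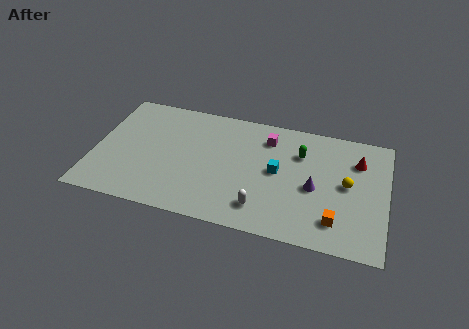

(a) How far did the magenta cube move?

3.1

From (6.6, 6.5) to (9.6, 7.1), the magenta cube covered √(3.0² + 0.6²) ≈ 3.1 units.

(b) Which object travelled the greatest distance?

the cyan cube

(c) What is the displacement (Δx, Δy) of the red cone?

(0.1, -1.1)

From the two frames, the red cone sits at roughly (14.6, 7.7) before and (14.7, 6.6) after.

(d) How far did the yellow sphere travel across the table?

1.2

The yellow sphere moved from about (15.4, 4.6) to (14.2, 4.7), a distance of √(1.2² + 0.1²) ≈ 1.2.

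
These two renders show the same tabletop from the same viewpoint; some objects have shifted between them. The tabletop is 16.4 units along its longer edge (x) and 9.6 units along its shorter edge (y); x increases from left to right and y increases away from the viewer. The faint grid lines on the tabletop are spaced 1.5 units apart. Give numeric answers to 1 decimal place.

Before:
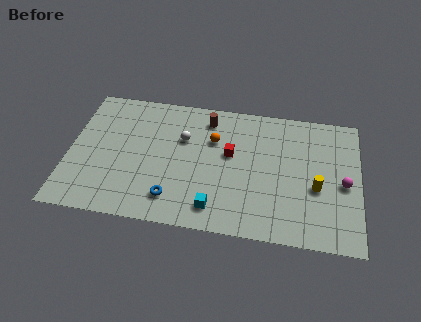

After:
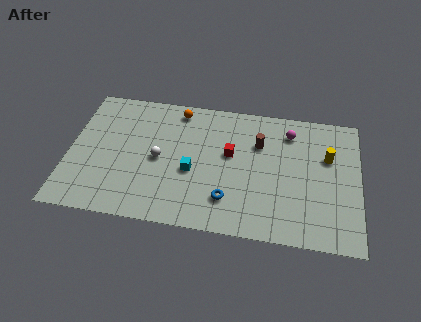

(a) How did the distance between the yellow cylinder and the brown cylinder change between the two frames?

-3.6

Before: roughly 7.5 units apart; after: 3.9. That's 3.6 units closer together.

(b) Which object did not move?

the red cube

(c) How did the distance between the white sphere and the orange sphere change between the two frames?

+2.2

The distance was about 1.7 in the first image and 3.9 in the second, so they moved 2.2 units further apart.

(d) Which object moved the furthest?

the magenta sphere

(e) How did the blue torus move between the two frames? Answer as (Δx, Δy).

(3.1, 0.4)

The blue torus started near (6.0, 1.9) and ended near (9.1, 2.3).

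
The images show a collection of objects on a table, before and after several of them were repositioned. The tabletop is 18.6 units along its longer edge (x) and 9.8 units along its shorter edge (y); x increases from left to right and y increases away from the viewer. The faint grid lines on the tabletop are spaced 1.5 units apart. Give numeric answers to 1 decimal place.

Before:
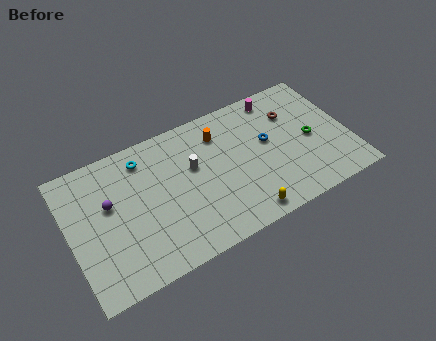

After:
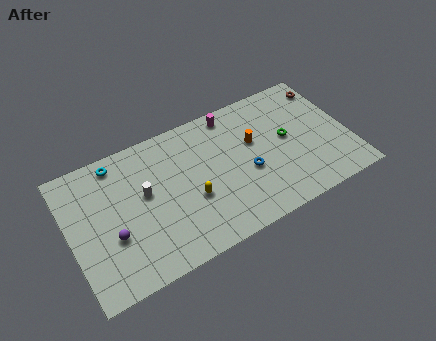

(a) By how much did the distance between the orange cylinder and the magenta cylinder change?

-1.3

The distance was about 4.2 in the first image and 2.9 in the second, so they moved 1.3 units closer together.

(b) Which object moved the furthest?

the yellow capsule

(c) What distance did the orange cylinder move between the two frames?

2.6

The orange cylinder was near (10.3, 7.6) before and (12.4, 6.0) after, so it travelled √(2.1² + 1.6²) ≈ 2.6 units.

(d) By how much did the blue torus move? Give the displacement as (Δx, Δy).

(-1.6, -1.6)

From the two frames, the blue torus sits at roughly (13.3, 5.6) before and (11.7, 4.0) after.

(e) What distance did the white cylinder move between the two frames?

3.3

The white cylinder was near (8.3, 6.0) before and (5.0, 5.6) after, so it travelled √(3.3² + 0.4²) ≈ 3.3 units.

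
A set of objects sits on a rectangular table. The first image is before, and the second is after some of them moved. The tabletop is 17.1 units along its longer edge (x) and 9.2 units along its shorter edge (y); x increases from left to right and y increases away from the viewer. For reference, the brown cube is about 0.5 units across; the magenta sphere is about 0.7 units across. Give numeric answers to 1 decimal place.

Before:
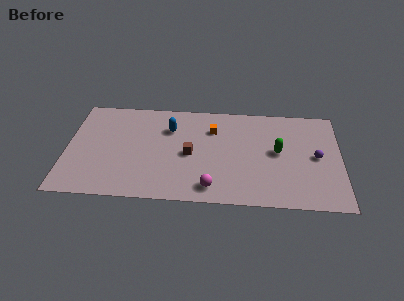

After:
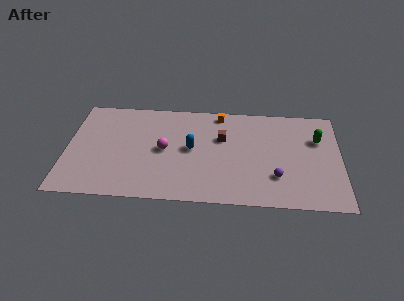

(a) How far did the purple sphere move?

3.2

The purple sphere moved from about (15.6, 4.6) to (13.1, 2.6), a distance of √(2.5² + 2.0²) ≈ 3.2.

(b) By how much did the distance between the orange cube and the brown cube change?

-0.5

They were about 2.8 units apart before and 2.3 after — 0.5 units closer together.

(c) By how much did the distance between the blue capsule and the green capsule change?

+1.0

Before: roughly 7.0 units apart; after: 8.0. That's 1.0 units further apart.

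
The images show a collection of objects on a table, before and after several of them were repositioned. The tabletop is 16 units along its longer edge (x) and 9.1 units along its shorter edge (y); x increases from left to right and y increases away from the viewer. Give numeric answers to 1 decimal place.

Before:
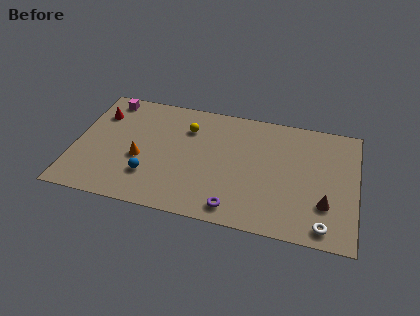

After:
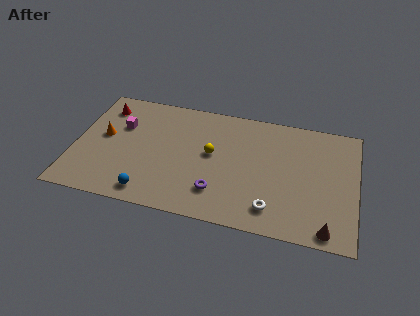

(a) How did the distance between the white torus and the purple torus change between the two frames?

-1.9

The distance was about 5.0 in the first image and 3.1 in the second, so they moved 1.9 units closer together.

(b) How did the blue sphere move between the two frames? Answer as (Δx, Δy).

(0.1, -1.3)

The blue sphere started near (4.4, 2.5) and ended near (4.5, 1.2).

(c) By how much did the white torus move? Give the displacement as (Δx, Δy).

(-2.9, 0.6)

The white torus was at about (14.3, 1.1) and moved to about (11.4, 1.7).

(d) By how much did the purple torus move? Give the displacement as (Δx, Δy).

(-1.0, 1.0)

The purple torus was at about (9.3, 1.2) and moved to about (8.3, 2.2).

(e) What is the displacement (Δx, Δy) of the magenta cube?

(0.9, -2.0)

From the two frames, the magenta cube sits at roughly (1.6, 8.0) before and (2.5, 6.0) after.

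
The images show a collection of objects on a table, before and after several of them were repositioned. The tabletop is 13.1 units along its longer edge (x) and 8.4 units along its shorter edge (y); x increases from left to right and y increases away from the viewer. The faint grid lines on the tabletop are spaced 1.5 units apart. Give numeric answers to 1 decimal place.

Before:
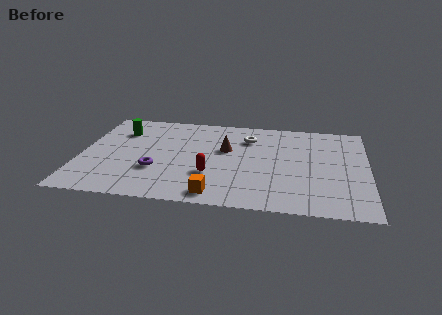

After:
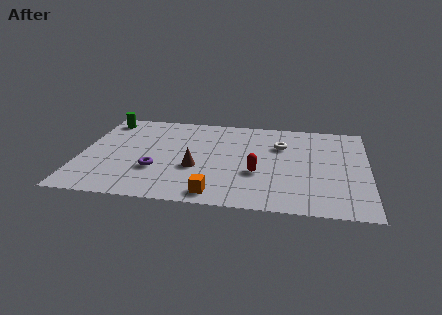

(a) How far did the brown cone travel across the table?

2.3

The brown cone moved from about (6.6, 5.1) to (5.3, 3.2), a distance of √(1.3² + 1.9²) ≈ 2.3.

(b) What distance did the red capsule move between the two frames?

2.1

From (6.0, 2.7) to (8.1, 3.1), the red capsule covered √(2.1² + 0.4²) ≈ 2.1 units.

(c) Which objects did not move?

the orange cube and the purple torus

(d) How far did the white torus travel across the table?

1.6

From (7.6, 6.3) to (9.1, 5.8), the white torus covered √(1.5² + 0.5²) ≈ 1.6 units.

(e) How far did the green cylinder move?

1.3

The green cylinder was near (1.7, 6.2) before and (0.9, 7.2) after, so it travelled √(0.8² + 1.0²) ≈ 1.3 units.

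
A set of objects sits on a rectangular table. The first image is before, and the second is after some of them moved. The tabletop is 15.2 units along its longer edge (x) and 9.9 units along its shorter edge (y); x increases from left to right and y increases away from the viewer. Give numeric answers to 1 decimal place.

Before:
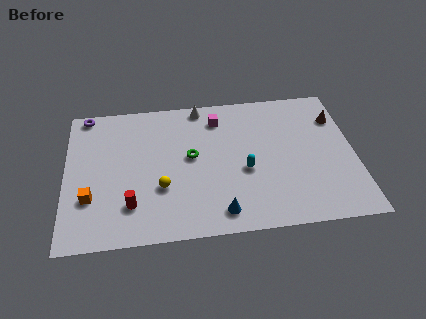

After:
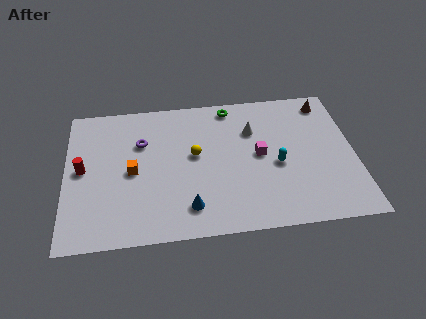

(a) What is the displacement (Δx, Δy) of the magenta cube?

(2.1, -2.9)

The magenta cube started near (8.1, 8.0) and ended near (10.2, 5.1).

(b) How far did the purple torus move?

3.8

From (1.1, 9.1) to (4.0, 6.7), the purple torus covered √(2.9² + 2.4²) ≈ 3.8 units.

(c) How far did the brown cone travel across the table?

1.3

The brown cone was near (14.4, 7.3) before and (13.9, 8.5) after, so it travelled √(0.5² + 1.2²) ≈ 1.3 units.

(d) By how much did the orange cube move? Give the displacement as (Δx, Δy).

(2.2, 1.6)

The orange cube was at about (1.3, 3.1) and moved to about (3.5, 4.7).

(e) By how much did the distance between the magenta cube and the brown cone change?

-1.3

They were about 6.3 units apart before and 5.0 after — 1.3 units closer together.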